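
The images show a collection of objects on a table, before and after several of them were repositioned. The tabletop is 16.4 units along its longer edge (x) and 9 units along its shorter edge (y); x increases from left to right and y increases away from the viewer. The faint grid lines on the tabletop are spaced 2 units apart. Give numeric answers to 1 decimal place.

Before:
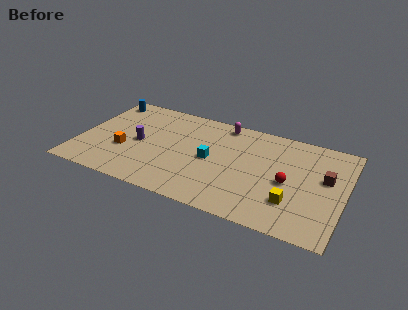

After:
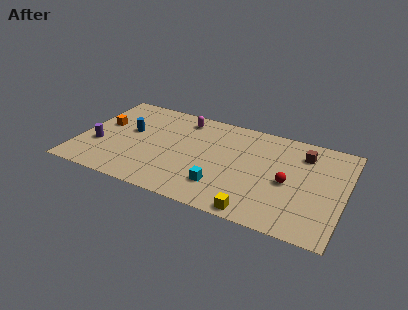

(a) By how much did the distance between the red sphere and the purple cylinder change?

+2.4

They were about 9.3 units apart before and 11.7 after — 2.4 units further apart.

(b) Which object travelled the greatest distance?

the blue cylinder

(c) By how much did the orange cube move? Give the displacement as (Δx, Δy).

(-1.6, 2.0)

From the two frames, the orange cube sits at roughly (2.9, 3.3) before and (1.3, 5.3) after.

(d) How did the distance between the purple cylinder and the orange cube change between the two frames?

+0.8

Before: roughly 1.3 units apart; after: 2.1. That's 0.8 units further apart.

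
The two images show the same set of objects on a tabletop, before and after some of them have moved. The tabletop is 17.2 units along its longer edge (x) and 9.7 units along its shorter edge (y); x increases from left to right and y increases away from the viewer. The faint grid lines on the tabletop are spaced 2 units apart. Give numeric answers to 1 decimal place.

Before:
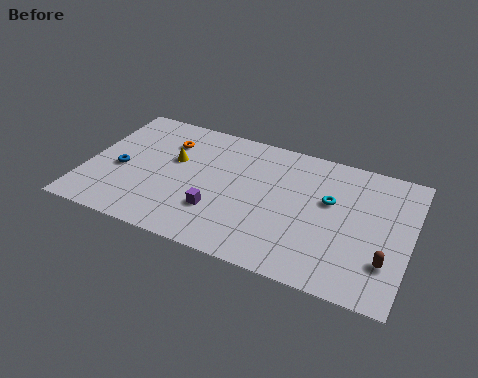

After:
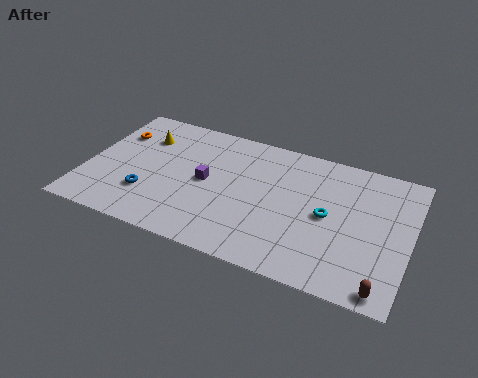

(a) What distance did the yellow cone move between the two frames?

2.2

The yellow cone was near (4.5, 5.9) before and (2.7, 7.1) after, so it travelled √(1.8² + 1.2²) ≈ 2.2 units.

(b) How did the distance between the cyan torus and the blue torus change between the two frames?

-1.6

They were about 11.2 units apart before and 9.6 after — 1.6 units closer together.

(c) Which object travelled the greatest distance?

the orange torus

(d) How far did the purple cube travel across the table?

2.2

The purple cube moved from about (7.2, 2.9) to (6.4, 4.9), a distance of √(0.8² + 2.0²) ≈ 2.2.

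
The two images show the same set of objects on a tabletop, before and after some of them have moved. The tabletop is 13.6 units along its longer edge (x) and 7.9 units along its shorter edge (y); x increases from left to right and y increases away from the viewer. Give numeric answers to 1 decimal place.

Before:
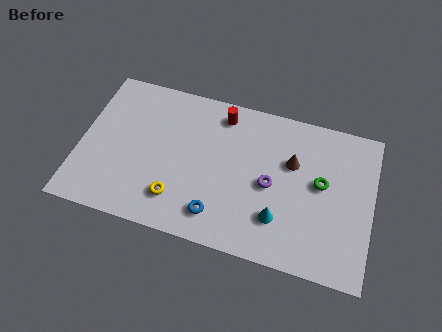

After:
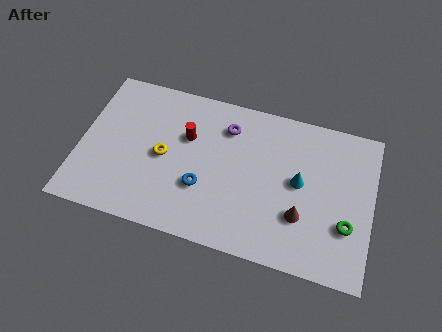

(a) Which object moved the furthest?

the purple torus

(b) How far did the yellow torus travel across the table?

2.2

From (4.7, 1.8) to (3.9, 3.8), the yellow torus covered √(0.8² + 2.0²) ≈ 2.2 units.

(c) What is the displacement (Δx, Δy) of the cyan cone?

(0.8, 2.1)

The cyan cone started near (9.4, 2.1) and ended near (10.2, 4.2).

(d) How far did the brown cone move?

2.7

The brown cone moved from about (9.8, 5.1) to (10.4, 2.5), a distance of √(0.6² + 2.6²) ≈ 2.7.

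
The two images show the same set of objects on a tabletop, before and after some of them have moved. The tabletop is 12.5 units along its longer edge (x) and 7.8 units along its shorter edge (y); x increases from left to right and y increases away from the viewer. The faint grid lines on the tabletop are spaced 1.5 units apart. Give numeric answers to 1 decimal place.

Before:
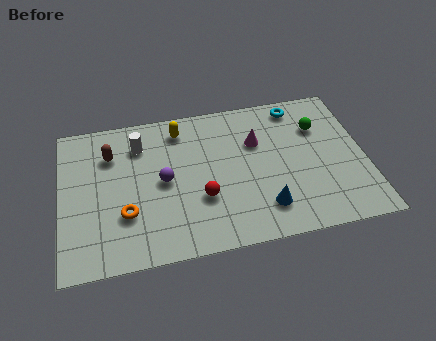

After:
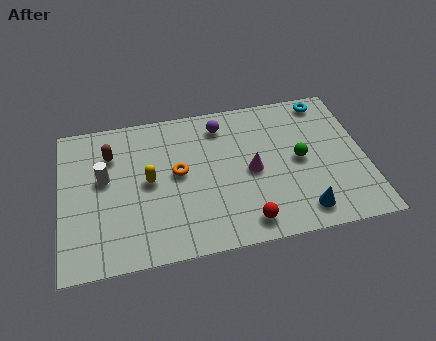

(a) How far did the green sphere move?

1.8

From (10.7, 5.5) to (9.8, 3.9), the green sphere covered √(0.9² + 1.6²) ≈ 1.8 units.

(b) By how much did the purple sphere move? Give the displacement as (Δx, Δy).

(2.5, 2.5)

From the two frames, the purple sphere sits at roughly (4.2, 3.9) before and (6.7, 6.4) after.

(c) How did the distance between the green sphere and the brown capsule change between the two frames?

-0.7

The distance was about 8.6 in the first image and 7.9 in the second, so they moved 0.7 units closer together.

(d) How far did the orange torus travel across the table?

2.8

The orange torus was near (2.6, 2.5) before and (4.8, 4.2) after, so it travelled √(2.2² + 1.7²) ≈ 2.8 units.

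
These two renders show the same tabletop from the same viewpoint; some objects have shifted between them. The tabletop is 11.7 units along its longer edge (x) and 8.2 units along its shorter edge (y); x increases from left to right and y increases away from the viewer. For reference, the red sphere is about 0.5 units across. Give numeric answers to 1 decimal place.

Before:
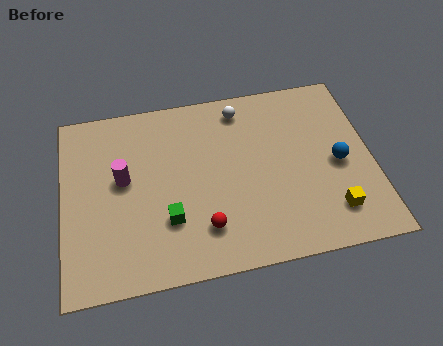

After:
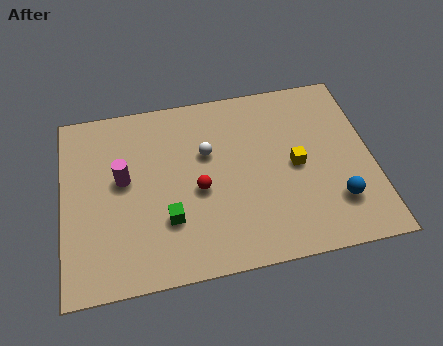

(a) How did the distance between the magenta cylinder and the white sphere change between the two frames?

-1.9

Before: roughly 5.2 units apart; after: 3.3. That's 1.9 units closer together.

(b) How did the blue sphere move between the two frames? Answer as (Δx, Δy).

(-0.2, -1.7)

The blue sphere was at about (10.4, 3.8) and moved to about (10.2, 2.1).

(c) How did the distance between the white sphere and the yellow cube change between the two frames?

-2.6

Before: roughly 6.1 units apart; after: 3.5. That's 2.6 units closer together.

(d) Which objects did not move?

the green cube and the magenta cylinder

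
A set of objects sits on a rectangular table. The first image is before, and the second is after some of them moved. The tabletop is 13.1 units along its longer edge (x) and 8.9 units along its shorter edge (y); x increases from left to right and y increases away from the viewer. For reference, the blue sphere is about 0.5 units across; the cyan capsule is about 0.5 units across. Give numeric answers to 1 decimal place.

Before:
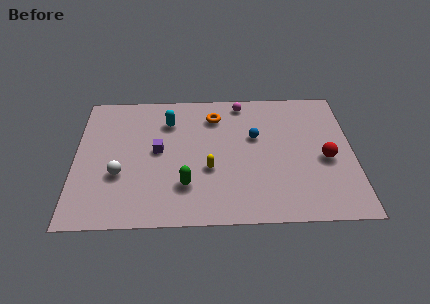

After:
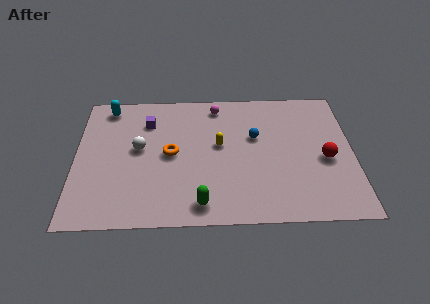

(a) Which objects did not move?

the red sphere and the blue sphere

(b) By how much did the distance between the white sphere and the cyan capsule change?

-0.9

The distance was about 4.2 in the first image and 3.3 in the second, so they moved 0.9 units closer together.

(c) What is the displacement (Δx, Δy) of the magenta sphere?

(-1.2, -0.2)

The magenta sphere started near (7.9, 7.9) and ended near (6.7, 7.7).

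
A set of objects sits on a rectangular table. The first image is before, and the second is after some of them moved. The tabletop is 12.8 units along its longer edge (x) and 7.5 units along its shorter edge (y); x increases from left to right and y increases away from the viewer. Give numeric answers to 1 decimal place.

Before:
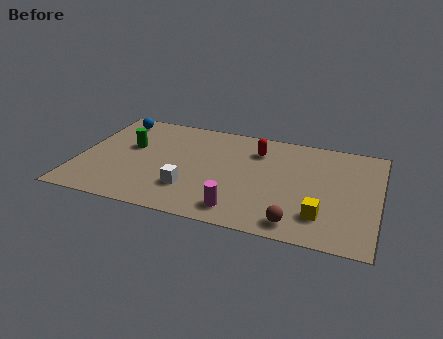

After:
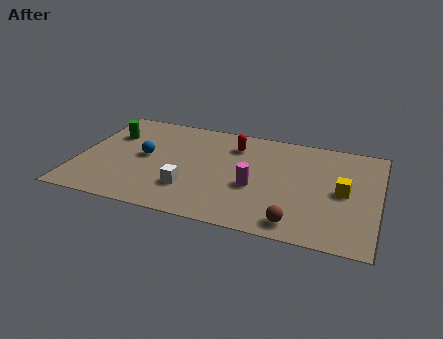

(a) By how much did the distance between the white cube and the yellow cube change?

+1.0

The distance was about 5.6 in the first image and 6.6 in the second, so they moved 1.0 units further apart.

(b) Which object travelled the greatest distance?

the blue sphere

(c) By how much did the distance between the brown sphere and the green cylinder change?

+1.1

Before: roughly 8.2 units apart; after: 9.3. That's 1.1 units further apart.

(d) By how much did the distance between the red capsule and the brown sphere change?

+0.6

The distance was about 5.1 in the first image and 5.7 in the second, so they moved 0.6 units further apart.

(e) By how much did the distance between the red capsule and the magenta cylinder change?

-1.5

Before: roughly 4.5 units apart; after: 3.0. That's 1.5 units closer together.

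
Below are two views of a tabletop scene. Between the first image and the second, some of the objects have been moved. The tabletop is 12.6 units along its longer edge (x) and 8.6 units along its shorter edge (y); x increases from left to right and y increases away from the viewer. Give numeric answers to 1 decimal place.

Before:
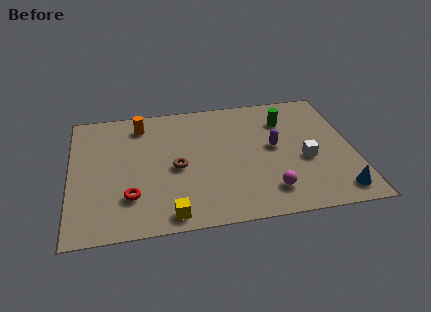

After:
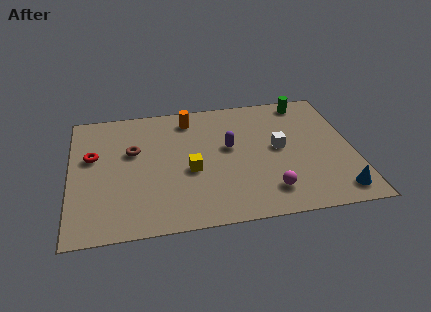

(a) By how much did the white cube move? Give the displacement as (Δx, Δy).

(-1.1, 1.0)

The white cube was at about (10.4, 3.5) and moved to about (9.3, 4.5).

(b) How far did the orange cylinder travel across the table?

2.2

From (3.2, 7.1) to (5.4, 7.2), the orange cylinder covered √(2.2² + 0.1²) ≈ 2.2 units.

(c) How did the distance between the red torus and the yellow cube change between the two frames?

+2.4

They were about 2.2 units apart before and 4.6 after — 2.4 units further apart.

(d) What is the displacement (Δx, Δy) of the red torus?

(-1.6, 2.9)

The red torus was at about (2.6, 2.3) and moved to about (1.0, 5.2).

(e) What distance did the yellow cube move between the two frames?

2.9

From (4.3, 0.9) to (5.3, 3.6), the yellow cube covered √(1.0² + 2.7²) ≈ 2.9 units.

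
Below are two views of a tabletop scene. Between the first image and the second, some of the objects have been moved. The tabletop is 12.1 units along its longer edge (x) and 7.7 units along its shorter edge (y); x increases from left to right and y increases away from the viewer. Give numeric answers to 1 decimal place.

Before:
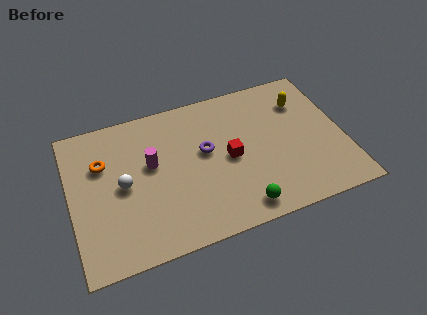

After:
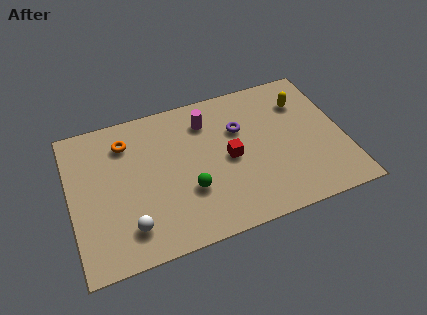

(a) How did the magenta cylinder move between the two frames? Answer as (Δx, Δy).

(2.6, 1.5)

The magenta cylinder was at about (3.6, 4.5) and moved to about (6.2, 6.0).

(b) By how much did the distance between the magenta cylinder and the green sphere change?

-1.4

Before: roughly 5.0 units apart; after: 3.6. That's 1.4 units closer together.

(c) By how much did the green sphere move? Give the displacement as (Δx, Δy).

(-2.1, 1.6)

The green sphere was at about (7.2, 1.0) and moved to about (5.1, 2.6).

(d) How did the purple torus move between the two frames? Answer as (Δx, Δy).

(1.6, 0.7)

The purple torus was at about (6.0, 4.4) and moved to about (7.6, 5.1).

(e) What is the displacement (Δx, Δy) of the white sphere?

(0.1, -2.2)

The white sphere was at about (2.3, 3.8) and moved to about (2.4, 1.6).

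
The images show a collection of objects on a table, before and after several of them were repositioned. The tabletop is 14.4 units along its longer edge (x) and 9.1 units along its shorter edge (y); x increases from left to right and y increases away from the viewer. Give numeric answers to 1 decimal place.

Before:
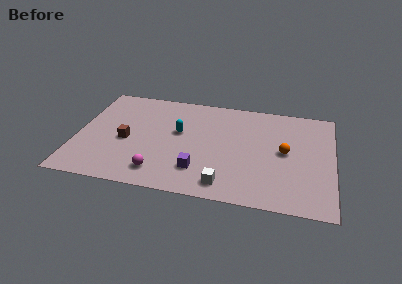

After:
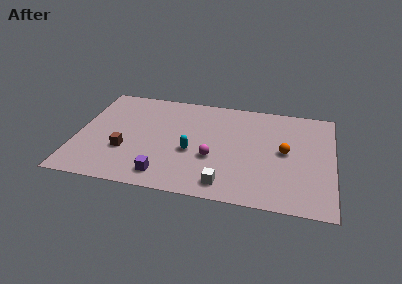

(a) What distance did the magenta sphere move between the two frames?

3.4

The magenta sphere moved from about (4.8, 1.6) to (7.7, 3.4), a distance of √(2.9² + 1.8²) ≈ 3.4.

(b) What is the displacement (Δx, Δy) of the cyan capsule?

(0.8, -1.6)

The cyan capsule started near (5.7, 5.3) and ended near (6.5, 3.7).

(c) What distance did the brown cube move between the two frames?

0.9

The brown cube was near (2.8, 4.0) before and (2.8, 3.1) after, so it travelled √(0.0² + 0.9²) ≈ 0.9 units.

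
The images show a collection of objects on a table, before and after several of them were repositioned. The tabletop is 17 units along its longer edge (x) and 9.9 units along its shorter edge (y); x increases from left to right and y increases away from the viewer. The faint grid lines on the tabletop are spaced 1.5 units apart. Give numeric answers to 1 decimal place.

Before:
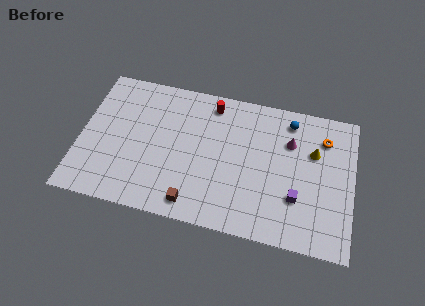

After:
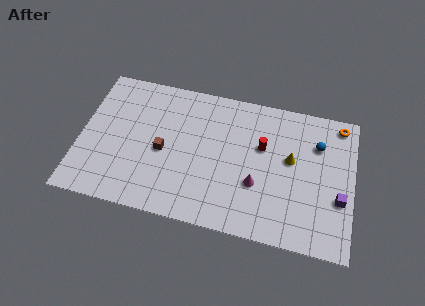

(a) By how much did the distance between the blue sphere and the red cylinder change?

-1.4

Before: roughly 4.9 units apart; after: 3.5. That's 1.4 units closer together.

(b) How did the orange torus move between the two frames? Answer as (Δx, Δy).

(0.9, 1.2)

The orange torus started near (15.1, 7.6) and ended near (16.0, 8.8).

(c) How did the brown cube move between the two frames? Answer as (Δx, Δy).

(-2.1, 3.2)

From the two frames, the brown cube sits at roughly (7.3, 1.3) before and (5.2, 4.5) after.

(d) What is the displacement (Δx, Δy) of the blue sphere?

(1.8, -1.3)

From the two frames, the blue sphere sits at roughly (12.9, 8.4) before and (14.7, 7.1) after.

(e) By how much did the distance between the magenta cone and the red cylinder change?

-2.5

Before: roughly 5.2 units apart; after: 2.7. That's 2.5 units closer together.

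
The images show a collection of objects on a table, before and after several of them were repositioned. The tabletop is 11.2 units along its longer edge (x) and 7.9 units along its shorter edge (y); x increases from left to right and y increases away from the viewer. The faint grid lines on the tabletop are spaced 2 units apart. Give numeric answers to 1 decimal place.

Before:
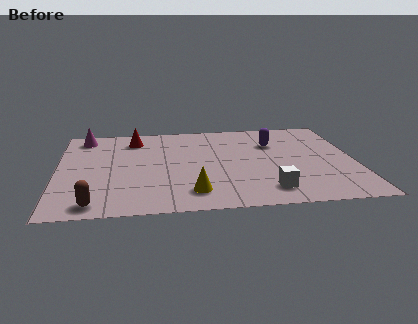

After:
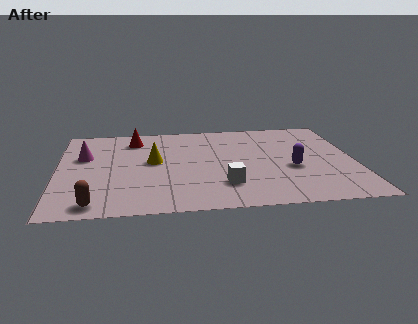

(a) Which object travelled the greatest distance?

the yellow cone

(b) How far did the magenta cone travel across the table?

1.8

From (1.0, 6.8) to (1.0, 5.0), the magenta cone covered √(0.0² + 1.8²) ≈ 1.8 units.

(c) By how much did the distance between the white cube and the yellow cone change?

+0.7

They were about 2.8 units apart before and 3.5 after — 0.7 units further apart.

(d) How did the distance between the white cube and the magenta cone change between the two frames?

-2.7

Before: roughly 8.7 units apart; after: 6.0. That's 2.7 units closer together.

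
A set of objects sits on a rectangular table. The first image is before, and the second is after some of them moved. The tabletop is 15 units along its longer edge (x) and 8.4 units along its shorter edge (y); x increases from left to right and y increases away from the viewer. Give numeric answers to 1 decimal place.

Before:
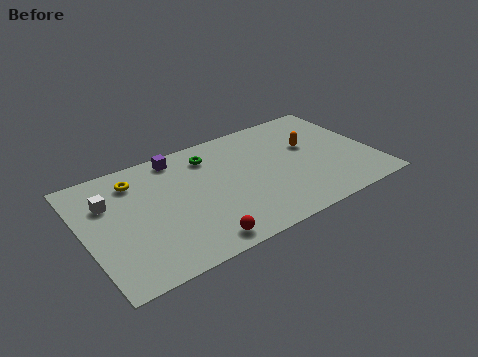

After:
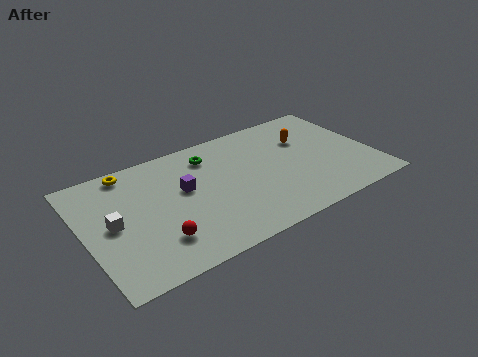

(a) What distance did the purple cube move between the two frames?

2.5

The purple cube was near (5.2, 7.4) before and (5.2, 4.9) after, so it travelled √(0.0² + 2.5²) ≈ 2.5 units.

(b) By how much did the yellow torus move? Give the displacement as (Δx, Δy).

(-0.2, 0.8)

The yellow torus started near (2.9, 6.7) and ended near (2.7, 7.5).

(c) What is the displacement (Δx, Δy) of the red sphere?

(-1.9, 1.1)

The red sphere was at about (5.3, 1.0) and moved to about (3.4, 2.1).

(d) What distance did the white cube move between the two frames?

1.6

From (1.4, 5.8) to (1.4, 4.2), the white cube covered √(0.0² + 1.6²) ≈ 1.6 units.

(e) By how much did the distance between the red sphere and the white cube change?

-3.3

Before: roughly 6.2 units apart; after: 2.9. That's 3.3 units closer together.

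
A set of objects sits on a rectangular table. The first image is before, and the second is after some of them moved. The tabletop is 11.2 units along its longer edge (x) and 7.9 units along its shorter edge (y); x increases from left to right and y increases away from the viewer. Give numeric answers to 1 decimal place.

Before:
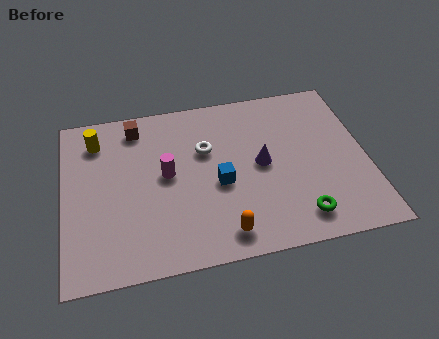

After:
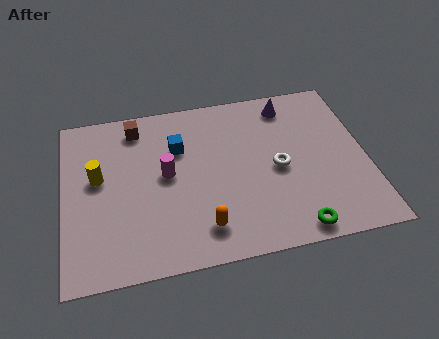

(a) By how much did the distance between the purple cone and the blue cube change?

+2.7

The distance was about 1.7 in the first image and 4.4 in the second, so they moved 2.7 units further apart.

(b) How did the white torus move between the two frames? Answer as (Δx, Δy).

(2.6, -1.4)

The white torus was at about (5.3, 5.1) and moved to about (7.9, 3.7).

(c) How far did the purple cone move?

3.0

The purple cone moved from about (7.3, 4.0) to (8.5, 6.7), a distance of √(1.2² + 2.7²) ≈ 3.0.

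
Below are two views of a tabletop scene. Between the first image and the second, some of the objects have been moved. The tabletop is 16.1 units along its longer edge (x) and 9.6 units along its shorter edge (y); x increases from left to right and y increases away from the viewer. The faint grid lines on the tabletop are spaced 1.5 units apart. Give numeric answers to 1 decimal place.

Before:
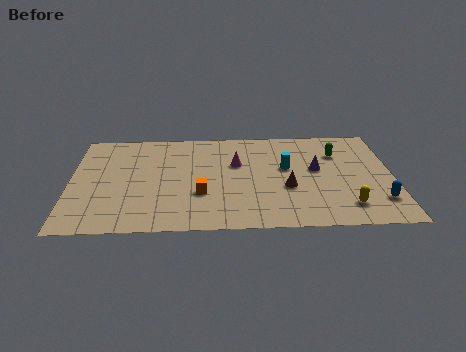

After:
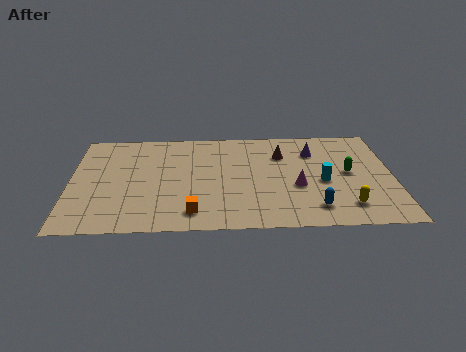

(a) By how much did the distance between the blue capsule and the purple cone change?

+1.0

Before: roughly 4.3 units apart; after: 5.3. That's 1.0 units further apart.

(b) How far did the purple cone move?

1.7

The purple cone was near (12.3, 5.4) before and (12.2, 7.1) after, so it travelled √(0.1² + 1.7²) ≈ 1.7 units.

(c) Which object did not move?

the yellow capsule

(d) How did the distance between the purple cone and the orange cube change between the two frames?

+2.0

Before: roughly 6.2 units apart; after: 8.2. That's 2.0 units further apart.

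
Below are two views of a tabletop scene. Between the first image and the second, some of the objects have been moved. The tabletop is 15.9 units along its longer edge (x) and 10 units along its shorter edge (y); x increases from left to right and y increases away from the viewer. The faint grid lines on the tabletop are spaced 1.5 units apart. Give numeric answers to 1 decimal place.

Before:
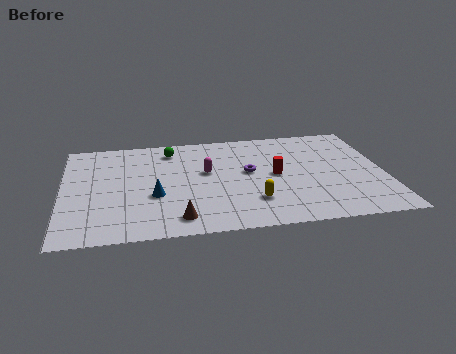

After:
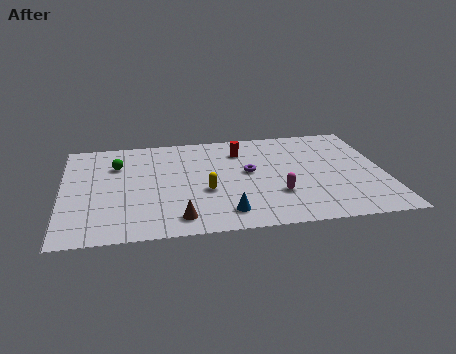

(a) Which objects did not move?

the brown cone and the purple torus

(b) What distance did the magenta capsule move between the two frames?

4.3

The magenta capsule was near (7.1, 5.8) before and (10.5, 3.1) after, so it travelled √(3.4² + 2.7²) ≈ 4.3 units.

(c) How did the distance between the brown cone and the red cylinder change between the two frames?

+1.0

Before: roughly 6.0 units apart; after: 7.0. That's 1.0 units further apart.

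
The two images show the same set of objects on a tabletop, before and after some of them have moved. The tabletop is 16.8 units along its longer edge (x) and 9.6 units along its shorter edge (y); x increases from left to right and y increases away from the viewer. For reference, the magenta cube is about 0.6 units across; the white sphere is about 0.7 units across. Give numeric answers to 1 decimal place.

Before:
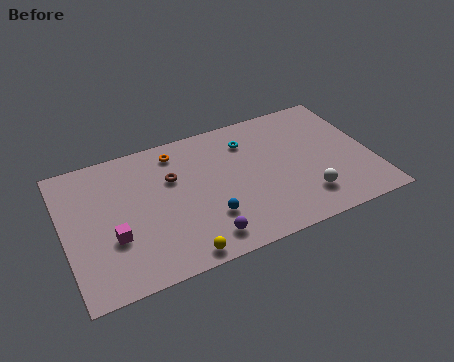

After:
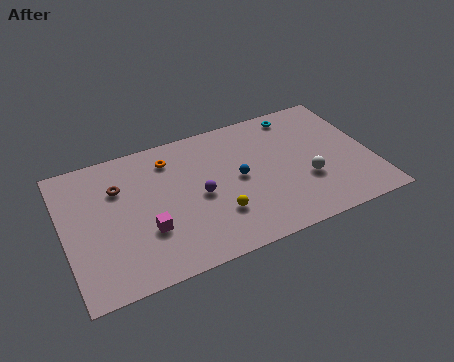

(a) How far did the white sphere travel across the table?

1.2

The white sphere moved from about (12.9, 2.2) to (13.1, 3.4), a distance of √(0.2² + 1.2²) ≈ 1.2.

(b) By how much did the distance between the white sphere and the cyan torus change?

-0.8

The distance was about 5.8 in the first image and 5.0 in the second, so they moved 0.8 units closer together.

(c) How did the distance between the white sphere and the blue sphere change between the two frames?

-1.4

Before: roughly 5.3 units apart; after: 3.9. That's 1.4 units closer together.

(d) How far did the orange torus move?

0.6

The orange torus was near (6.4, 8.1) before and (6.0, 7.7) after, so it travelled √(0.4² + 0.4²) ≈ 0.6 units.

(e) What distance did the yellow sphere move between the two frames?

3.0

The yellow sphere was near (5.8, 0.9) before and (8.1, 2.8) after, so it travelled √(2.3² + 1.9²) ≈ 3.0 units.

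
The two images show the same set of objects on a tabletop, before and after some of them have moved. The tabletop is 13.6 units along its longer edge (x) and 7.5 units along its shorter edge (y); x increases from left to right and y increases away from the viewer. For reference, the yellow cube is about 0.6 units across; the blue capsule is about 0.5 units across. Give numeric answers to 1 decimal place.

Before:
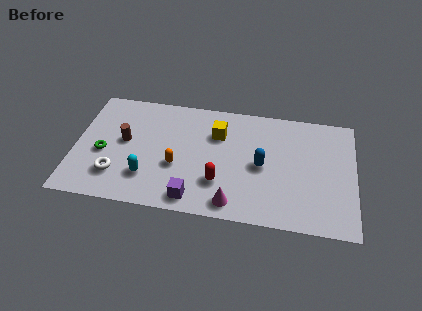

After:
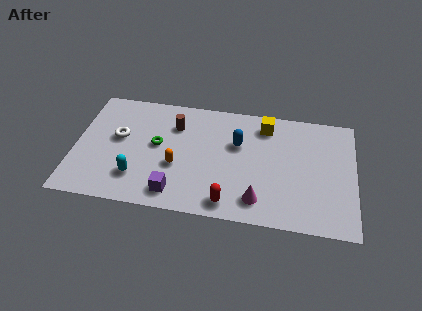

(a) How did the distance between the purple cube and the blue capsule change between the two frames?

+0.5

Before: roughly 4.1 units apart; after: 4.6. That's 0.5 units further apart.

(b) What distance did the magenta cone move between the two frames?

1.3

The magenta cone was near (7.8, 1.0) before and (9.0, 1.4) after, so it travelled √(1.2² + 0.4²) ≈ 1.3 units.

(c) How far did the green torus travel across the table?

2.8

The green torus moved from about (1.4, 3.2) to (4.0, 4.1), a distance of √(2.6² + 0.9²) ≈ 2.8.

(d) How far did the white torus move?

2.4

From (2.1, 1.9) to (2.1, 4.3), the white torus covered √(0.0² + 2.4²) ≈ 2.4 units.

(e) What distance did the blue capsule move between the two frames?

1.7

From (9.1, 3.6) to (7.9, 4.8), the blue capsule covered √(1.2² + 1.2²) ≈ 1.7 units.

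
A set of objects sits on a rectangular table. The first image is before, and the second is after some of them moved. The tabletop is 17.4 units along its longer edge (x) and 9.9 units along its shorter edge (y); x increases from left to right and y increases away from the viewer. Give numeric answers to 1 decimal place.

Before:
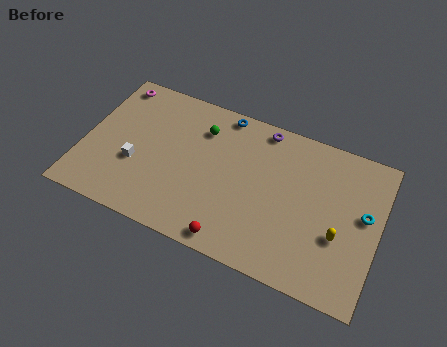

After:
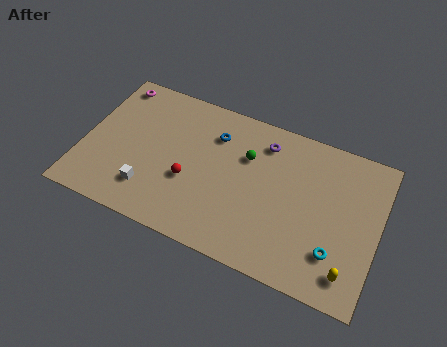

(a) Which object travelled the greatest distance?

the red sphere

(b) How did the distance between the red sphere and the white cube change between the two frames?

-4.0

They were about 6.7 units apart before and 2.7 after — 4.0 units closer together.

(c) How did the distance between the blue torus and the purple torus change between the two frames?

+0.6

They were about 2.4 units apart before and 3.0 after — 0.6 units further apart.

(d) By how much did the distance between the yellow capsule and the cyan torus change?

-1.0

The distance was about 2.3 in the first image and 1.3 in the second, so they moved 1.0 units closer together.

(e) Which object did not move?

the magenta torus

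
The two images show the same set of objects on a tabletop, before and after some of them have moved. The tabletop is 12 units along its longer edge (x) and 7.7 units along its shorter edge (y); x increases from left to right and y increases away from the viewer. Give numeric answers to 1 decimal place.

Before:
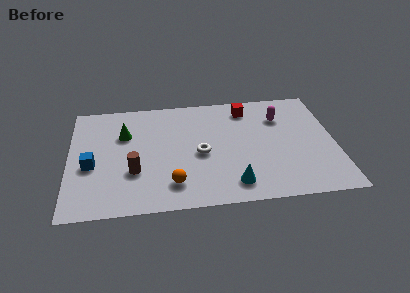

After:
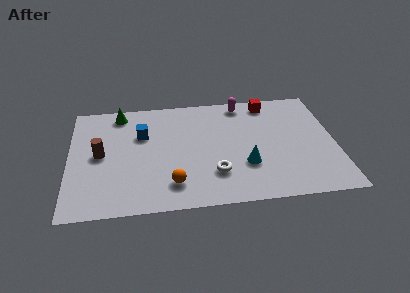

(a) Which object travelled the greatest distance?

the blue cube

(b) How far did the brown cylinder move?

2.0

The brown cylinder was near (2.9, 2.6) before and (1.4, 3.9) after, so it travelled √(1.5² + 1.3²) ≈ 2.0 units.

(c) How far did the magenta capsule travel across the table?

2.1

The magenta capsule was near (9.6, 5.6) before and (7.9, 6.8) after, so it travelled √(1.7² + 1.2²) ≈ 2.1 units.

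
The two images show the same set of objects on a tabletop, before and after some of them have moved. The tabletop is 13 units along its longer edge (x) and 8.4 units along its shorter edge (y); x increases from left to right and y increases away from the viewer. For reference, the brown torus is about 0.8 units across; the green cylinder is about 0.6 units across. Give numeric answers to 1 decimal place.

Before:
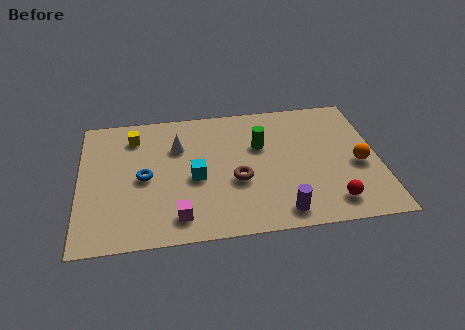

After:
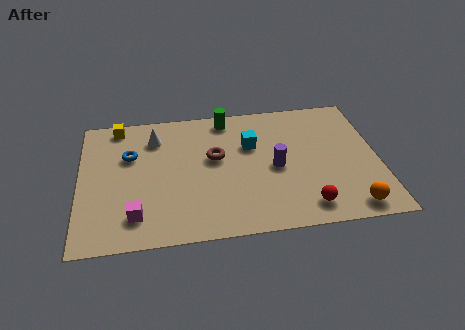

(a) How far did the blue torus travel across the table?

1.6

From (2.8, 4.0) to (2.2, 5.5), the blue torus covered √(0.6² + 1.5²) ≈ 1.6 units.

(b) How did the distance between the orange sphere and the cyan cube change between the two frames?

-1.0

The distance was about 7.1 in the first image and 6.1 in the second, so they moved 1.0 units closer together.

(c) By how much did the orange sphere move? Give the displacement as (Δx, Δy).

(-0.5, -2.6)

From the two frames, the orange sphere sits at roughly (12.1, 3.6) before and (11.6, 1.0) after.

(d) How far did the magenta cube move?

1.8

From (4.2, 1.4) to (2.4, 1.7), the magenta cube covered √(1.8² + 0.3²) ≈ 1.8 units.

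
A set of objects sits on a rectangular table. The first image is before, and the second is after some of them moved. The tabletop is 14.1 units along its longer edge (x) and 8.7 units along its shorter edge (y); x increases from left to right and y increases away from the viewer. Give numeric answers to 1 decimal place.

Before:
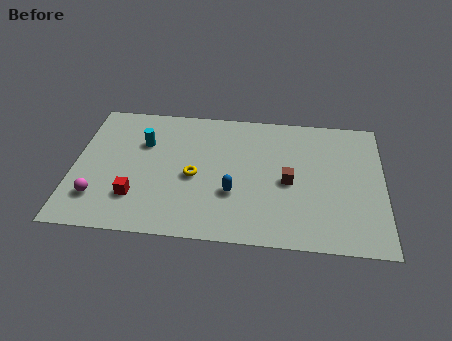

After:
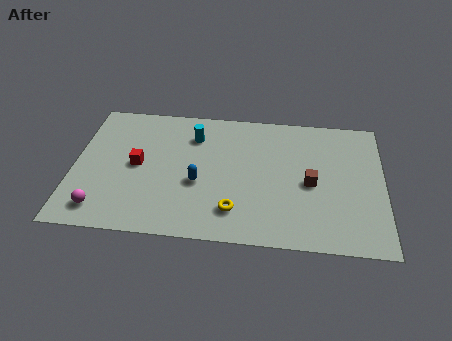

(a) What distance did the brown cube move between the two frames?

1.0

The brown cube was near (9.8, 4.0) before and (10.8, 4.0) after, so it travelled √(1.0² + 0.0²) ≈ 1.0 units.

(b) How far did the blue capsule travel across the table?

1.7

From (7.3, 3.0) to (5.7, 3.5), the blue capsule covered √(1.6² + 0.5²) ≈ 1.7 units.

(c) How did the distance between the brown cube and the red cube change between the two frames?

+0.8

They were about 7.1 units apart before and 7.9 after — 0.8 units further apart.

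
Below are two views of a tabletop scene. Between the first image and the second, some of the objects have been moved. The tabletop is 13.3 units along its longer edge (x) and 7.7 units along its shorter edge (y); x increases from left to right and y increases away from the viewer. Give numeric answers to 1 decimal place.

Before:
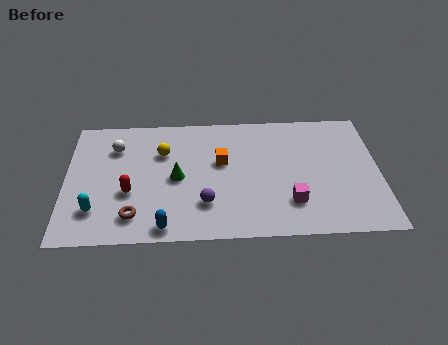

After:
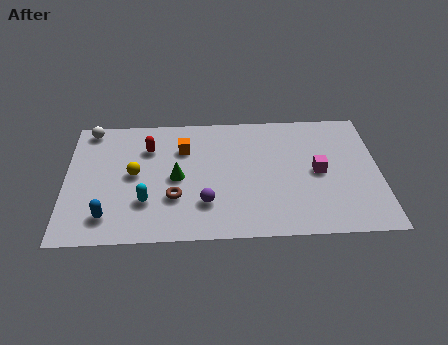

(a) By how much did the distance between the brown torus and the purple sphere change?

-1.7

They were about 3.1 units apart before and 1.4 after — 1.7 units closer together.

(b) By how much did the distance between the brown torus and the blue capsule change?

+1.5

Before: roughly 1.5 units apart; after: 3.0. That's 1.5 units further apart.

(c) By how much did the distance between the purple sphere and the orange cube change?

+0.9

The distance was about 2.6 in the first image and 3.5 in the second, so they moved 0.9 units further apart.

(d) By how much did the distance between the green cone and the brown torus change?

-1.6

The distance was about 2.8 in the first image and 1.2 in the second, so they moved 1.6 units closer together.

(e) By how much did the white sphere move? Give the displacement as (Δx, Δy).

(-1.1, 1.2)

From the two frames, the white sphere sits at roughly (2.1, 5.7) before and (1.0, 6.9) after.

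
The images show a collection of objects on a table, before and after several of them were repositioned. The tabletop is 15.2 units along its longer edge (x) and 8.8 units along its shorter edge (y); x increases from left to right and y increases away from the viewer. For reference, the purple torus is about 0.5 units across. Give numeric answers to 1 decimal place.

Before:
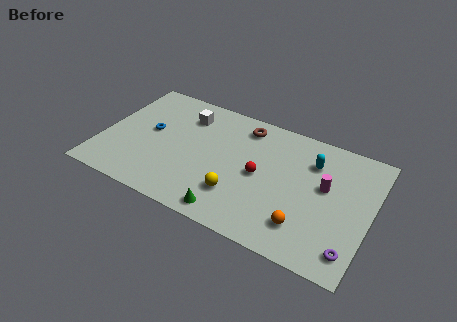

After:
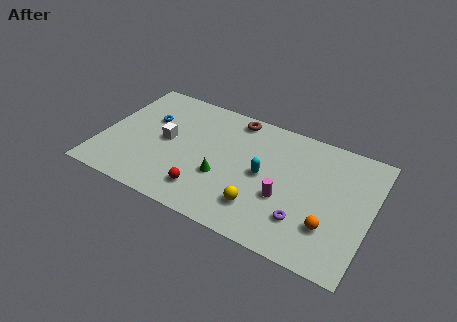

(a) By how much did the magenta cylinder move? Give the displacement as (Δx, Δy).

(-2.1, -1.8)

From the two frames, the magenta cylinder sits at roughly (12.6, 5.1) before and (10.5, 3.3) after.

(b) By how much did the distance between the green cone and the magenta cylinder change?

-2.8

They were about 6.3 units apart before and 3.5 after — 2.8 units closer together.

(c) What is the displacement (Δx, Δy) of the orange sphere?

(1.3, 0.5)

The orange sphere started near (11.8, 2.0) and ended near (13.1, 2.5).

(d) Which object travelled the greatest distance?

the red sphere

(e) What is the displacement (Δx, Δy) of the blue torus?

(-0.2, 0.9)

From the two frames, the blue torus sits at roughly (2.6, 4.8) before and (2.4, 5.7) after.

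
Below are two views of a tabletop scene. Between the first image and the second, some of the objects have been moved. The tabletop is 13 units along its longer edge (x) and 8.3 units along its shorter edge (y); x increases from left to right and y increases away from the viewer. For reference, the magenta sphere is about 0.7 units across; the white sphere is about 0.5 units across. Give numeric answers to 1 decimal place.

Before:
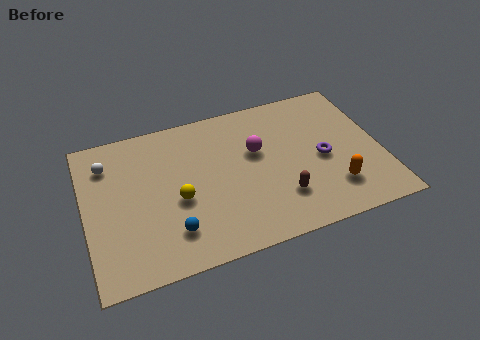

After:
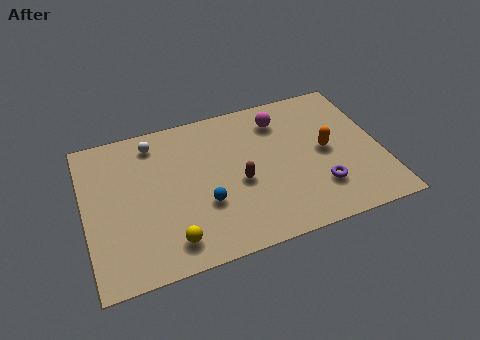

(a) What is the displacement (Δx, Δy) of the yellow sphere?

(-0.5, -2.1)

The yellow sphere started near (4.0, 3.5) and ended near (3.5, 1.4).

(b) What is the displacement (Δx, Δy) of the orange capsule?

(-0.1, 2.2)

From the two frames, the orange capsule sits at roughly (10.7, 2.0) before and (10.6, 4.2) after.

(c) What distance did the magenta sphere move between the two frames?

1.9

The magenta sphere was near (7.6, 5.1) before and (8.8, 6.6) after, so it travelled √(1.2² + 1.5²) ≈ 1.9 units.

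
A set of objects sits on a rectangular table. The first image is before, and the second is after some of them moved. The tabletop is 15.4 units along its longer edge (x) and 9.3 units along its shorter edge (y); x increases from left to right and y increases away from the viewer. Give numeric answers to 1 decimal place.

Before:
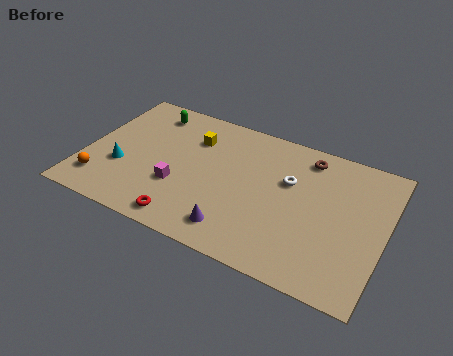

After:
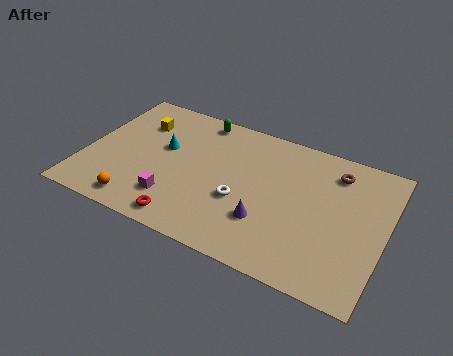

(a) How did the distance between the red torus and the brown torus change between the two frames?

+0.7

The distance was about 8.7 in the first image and 9.4 in the second, so they moved 0.7 units further apart.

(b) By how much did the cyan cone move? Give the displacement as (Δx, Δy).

(1.9, 2.2)

The cyan cone started near (2.0, 3.3) and ended near (3.9, 5.5).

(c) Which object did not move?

the red torus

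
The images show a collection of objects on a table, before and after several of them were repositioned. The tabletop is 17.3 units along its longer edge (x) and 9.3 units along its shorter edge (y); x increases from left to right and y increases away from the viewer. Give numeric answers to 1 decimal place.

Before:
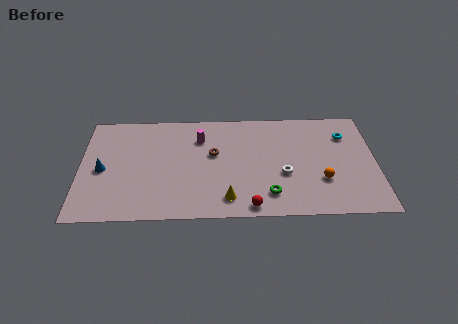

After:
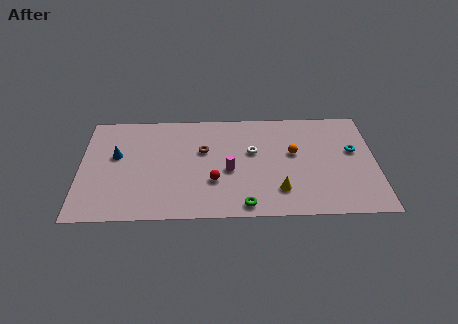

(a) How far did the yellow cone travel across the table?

3.1

The yellow cone moved from about (8.6, 1.6) to (11.6, 2.2), a distance of √(3.0² + 0.6²) ≈ 3.1.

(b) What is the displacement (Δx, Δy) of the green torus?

(-1.4, -0.9)

The green torus started near (11.0, 1.9) and ended near (9.6, 1.0).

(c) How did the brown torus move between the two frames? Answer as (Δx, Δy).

(-0.6, 0.3)

From the two frames, the brown torus sits at roughly (7.8, 5.5) before and (7.2, 5.8) after.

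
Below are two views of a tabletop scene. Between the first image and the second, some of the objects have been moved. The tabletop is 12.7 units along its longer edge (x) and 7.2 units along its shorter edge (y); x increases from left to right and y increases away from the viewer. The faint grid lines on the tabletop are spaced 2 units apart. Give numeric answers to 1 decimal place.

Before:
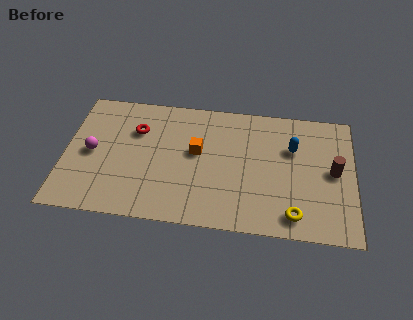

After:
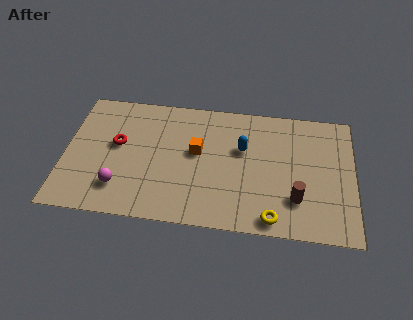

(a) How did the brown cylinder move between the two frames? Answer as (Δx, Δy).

(-1.6, -1.7)

The brown cylinder started near (11.8, 3.7) and ended near (10.2, 2.0).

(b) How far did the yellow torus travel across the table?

0.9

The yellow torus moved from about (10.1, 1.1) to (9.2, 0.8), a distance of √(0.9² + 0.3²) ≈ 0.9.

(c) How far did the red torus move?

1.2

The red torus moved from about (3.1, 5.0) to (2.3, 4.1), a distance of √(0.8² + 0.9²) ≈ 1.2.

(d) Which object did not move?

the orange cube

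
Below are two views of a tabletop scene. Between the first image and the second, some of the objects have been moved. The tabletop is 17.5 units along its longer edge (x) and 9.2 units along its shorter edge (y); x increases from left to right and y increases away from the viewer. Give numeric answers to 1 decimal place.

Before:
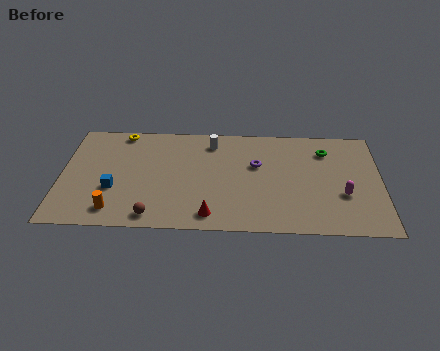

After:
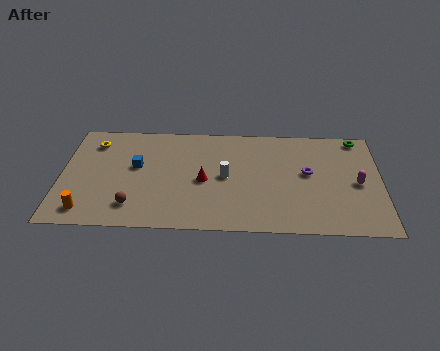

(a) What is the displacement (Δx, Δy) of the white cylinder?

(0.8, -3.0)

The white cylinder started near (8.2, 7.6) and ended near (9.0, 4.6).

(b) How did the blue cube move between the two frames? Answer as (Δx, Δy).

(1.2, 2.0)

The blue cube was at about (2.9, 3.3) and moved to about (4.1, 5.3).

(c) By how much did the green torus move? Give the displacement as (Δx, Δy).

(1.8, 1.2)

The green torus started near (14.5, 7.1) and ended near (16.3, 8.3).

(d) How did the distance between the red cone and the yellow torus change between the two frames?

-1.8

Before: roughly 8.6 units apart; after: 6.8. That's 1.8 units closer together.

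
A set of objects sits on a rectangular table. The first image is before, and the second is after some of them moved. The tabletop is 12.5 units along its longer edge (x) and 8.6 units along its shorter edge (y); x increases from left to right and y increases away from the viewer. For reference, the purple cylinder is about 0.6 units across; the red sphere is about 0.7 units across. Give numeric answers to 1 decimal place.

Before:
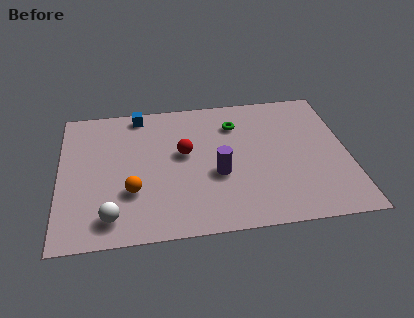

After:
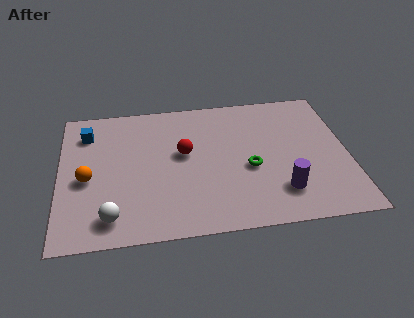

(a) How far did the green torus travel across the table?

2.9

The green torus moved from about (7.7, 6.5) to (8.2, 3.6), a distance of √(0.5² + 2.9²) ≈ 2.9.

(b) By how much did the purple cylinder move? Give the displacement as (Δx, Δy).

(2.7, -1.4)

The purple cylinder was at about (6.8, 3.4) and moved to about (9.5, 2.0).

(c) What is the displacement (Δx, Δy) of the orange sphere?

(-1.9, 1.0)

From the two frames, the orange sphere sits at roughly (3.1, 2.8) before and (1.2, 3.8) after.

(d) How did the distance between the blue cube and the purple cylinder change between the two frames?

+4.1

They were about 5.4 units apart before and 9.5 after — 4.1 units further apart.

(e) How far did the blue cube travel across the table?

2.5

The blue cube was near (3.5, 7.7) before and (1.2, 6.7) after, so it travelled √(2.3² + 1.0²) ≈ 2.5 units.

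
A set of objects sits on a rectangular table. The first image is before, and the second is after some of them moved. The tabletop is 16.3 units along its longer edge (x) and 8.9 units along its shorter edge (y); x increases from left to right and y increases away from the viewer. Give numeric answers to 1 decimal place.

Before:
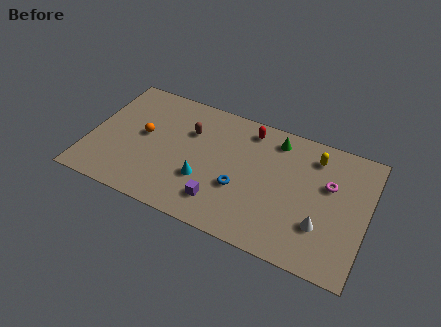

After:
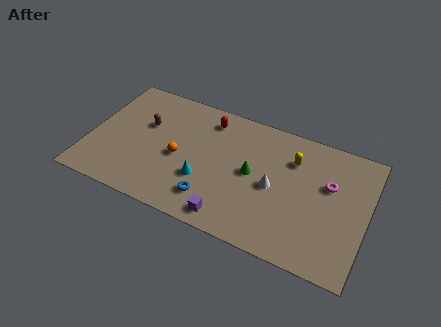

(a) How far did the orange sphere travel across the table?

2.3

From (3.1, 4.8) to (5.3, 4.0), the orange sphere covered √(2.2² + 0.8²) ≈ 2.3 units.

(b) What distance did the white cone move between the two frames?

3.3

The white cone moved from about (13.8, 2.7) to (10.9, 4.2), a distance of √(2.9² + 1.5²) ≈ 3.3.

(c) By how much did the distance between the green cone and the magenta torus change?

+0.7

Before: roughly 3.8 units apart; after: 4.5. That's 0.7 units further apart.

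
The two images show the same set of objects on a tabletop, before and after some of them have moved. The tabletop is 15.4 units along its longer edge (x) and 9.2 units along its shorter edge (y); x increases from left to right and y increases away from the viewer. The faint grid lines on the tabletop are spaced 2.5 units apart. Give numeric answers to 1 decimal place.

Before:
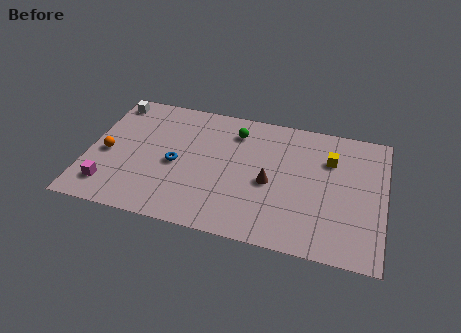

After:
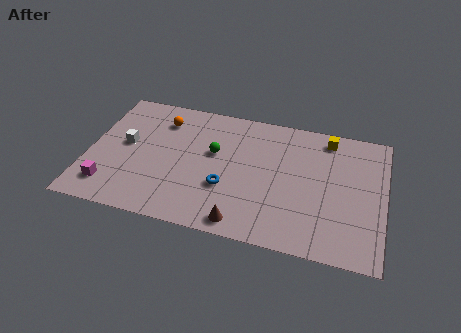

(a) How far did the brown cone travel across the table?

3.3

From (9.5, 4.1) to (8.3, 1.0), the brown cone covered √(1.2² + 3.1²) ≈ 3.3 units.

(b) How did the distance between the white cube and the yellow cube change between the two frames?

-0.9

They were about 11.7 units apart before and 10.8 after — 0.9 units closer together.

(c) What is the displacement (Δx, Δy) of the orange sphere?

(2.6, 3.1)

From the two frames, the orange sphere sits at roughly (1.0, 4.1) before and (3.6, 7.2) after.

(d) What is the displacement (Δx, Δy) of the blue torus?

(2.7, -1.0)

The blue torus started near (4.6, 4.2) and ended near (7.3, 3.2).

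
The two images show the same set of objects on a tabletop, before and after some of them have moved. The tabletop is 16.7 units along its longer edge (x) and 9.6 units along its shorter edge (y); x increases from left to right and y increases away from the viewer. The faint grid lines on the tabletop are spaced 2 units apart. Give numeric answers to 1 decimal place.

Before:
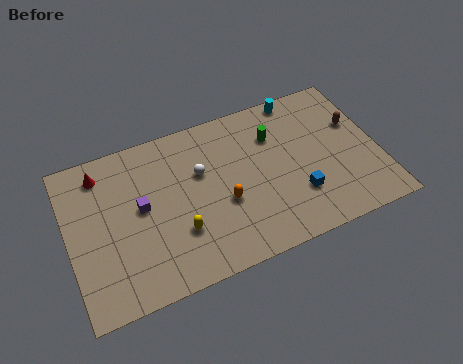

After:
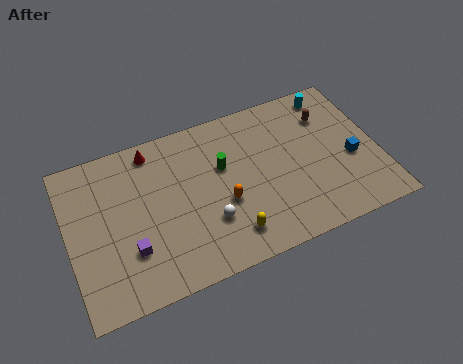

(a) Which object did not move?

the orange capsule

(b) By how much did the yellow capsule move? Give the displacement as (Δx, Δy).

(2.6, -1.2)

From the two frames, the yellow capsule sits at roughly (5.7, 3.0) before and (8.3, 1.8) after.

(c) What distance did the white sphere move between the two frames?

3.1

From (7.2, 6.1) to (7.3, 3.0), the white sphere covered √(0.1² + 3.1²) ≈ 3.1 units.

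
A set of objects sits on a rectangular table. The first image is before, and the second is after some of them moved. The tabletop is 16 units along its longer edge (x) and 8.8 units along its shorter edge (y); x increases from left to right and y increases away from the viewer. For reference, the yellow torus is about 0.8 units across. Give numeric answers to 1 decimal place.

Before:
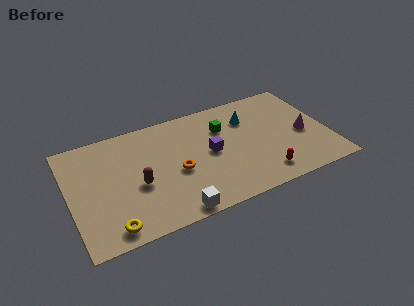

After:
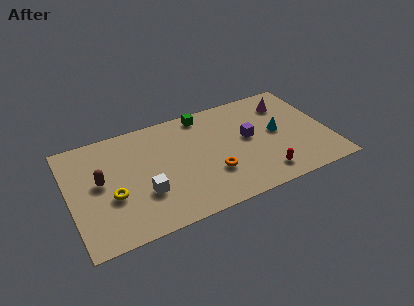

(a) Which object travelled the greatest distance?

the magenta cone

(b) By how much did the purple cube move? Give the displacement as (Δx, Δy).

(2.4, 0.3)

From the two frames, the purple cube sits at roughly (8.7, 4.5) before and (11.1, 4.8) after.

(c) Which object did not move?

the red capsule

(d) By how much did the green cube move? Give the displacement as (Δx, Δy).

(-1.1, 1.6)

The green cube was at about (9.7, 6.2) and moved to about (8.6, 7.8).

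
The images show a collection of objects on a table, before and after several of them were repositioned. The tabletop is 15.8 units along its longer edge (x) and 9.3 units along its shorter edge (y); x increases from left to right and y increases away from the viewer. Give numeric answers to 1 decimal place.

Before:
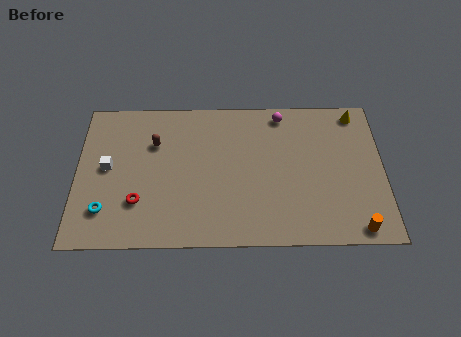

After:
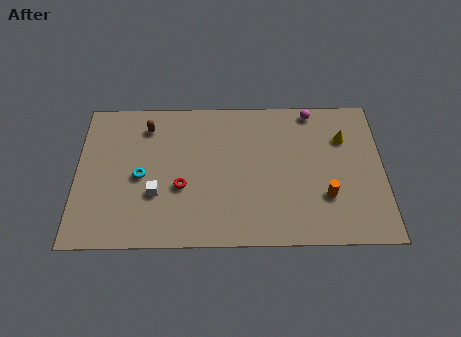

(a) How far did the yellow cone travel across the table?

1.7

From (14.5, 8.2) to (13.8, 6.6), the yellow cone covered √(0.7² + 1.6²) ≈ 1.7 units.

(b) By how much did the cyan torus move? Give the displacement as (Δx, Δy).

(1.8, 2.1)

The cyan torus started near (1.5, 2.2) and ended near (3.3, 4.3).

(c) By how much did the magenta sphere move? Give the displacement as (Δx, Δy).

(1.6, 0.2)

The magenta sphere started near (10.6, 8.2) and ended near (12.2, 8.4).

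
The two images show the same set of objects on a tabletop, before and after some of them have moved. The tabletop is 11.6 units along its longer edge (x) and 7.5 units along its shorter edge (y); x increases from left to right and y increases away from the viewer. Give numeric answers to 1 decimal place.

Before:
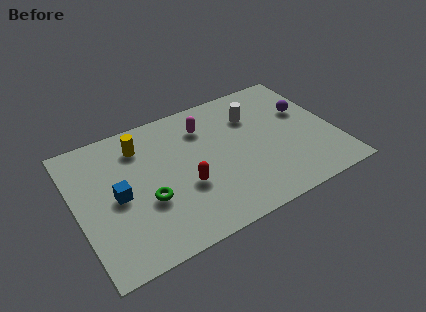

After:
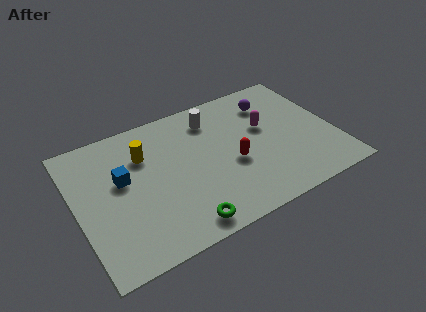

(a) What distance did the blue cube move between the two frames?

0.9

From (1.8, 3.6) to (2.1, 4.4), the blue cube covered √(0.3² + 0.8²) ≈ 0.9 units.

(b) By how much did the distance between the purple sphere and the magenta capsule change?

-3.2

They were about 4.6 units apart before and 1.4 after — 3.2 units closer together.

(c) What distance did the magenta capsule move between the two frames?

2.9

The magenta capsule moved from about (6.0, 5.7) to (8.6, 4.5), a distance of √(2.6² + 1.2²) ≈ 2.9.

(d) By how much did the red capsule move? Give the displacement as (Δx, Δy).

(2.2, 0.3)

The red capsule started near (4.7, 2.8) and ended near (6.9, 3.1).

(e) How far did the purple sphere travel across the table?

1.8

From (10.5, 4.7) to (9.1, 5.8), the purple sphere covered √(1.4² + 1.1²) ≈ 1.8 units.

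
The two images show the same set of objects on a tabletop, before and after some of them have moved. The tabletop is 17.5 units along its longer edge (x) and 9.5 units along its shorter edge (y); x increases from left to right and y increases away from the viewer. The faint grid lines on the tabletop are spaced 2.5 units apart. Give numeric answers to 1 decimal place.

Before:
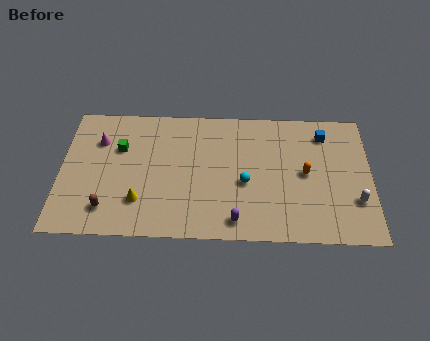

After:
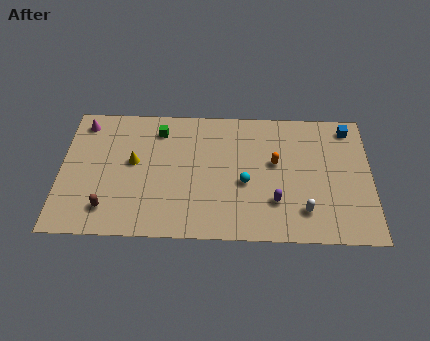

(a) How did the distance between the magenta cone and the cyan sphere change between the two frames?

+1.3

The distance was about 8.8 in the first image and 10.1 in the second, so they moved 1.3 units further apart.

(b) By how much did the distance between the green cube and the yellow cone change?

-1.2

Before: roughly 4.0 units apart; after: 2.8. That's 1.2 units closer together.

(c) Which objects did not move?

the brown capsule and the cyan sphere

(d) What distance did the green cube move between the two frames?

2.6

The green cube was near (3.3, 6.3) before and (5.5, 7.7) after, so it travelled √(2.2² + 1.4²) ≈ 2.6 units.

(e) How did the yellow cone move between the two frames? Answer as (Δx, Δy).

(-0.4, 2.8)

From the two frames, the yellow cone sits at roughly (4.5, 2.5) before and (4.1, 5.3) after.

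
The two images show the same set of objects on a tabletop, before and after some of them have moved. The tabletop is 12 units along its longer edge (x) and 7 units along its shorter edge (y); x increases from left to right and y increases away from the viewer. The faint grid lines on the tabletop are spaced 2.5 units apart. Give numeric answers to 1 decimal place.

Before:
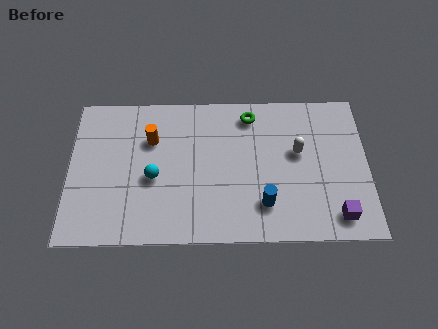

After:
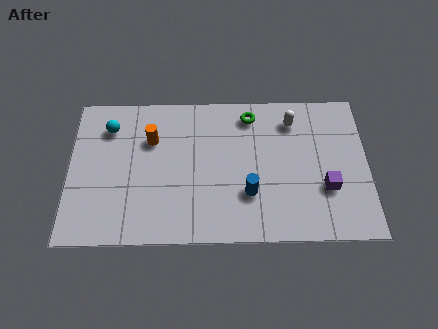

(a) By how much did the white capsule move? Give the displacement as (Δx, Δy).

(-0.2, 1.5)

From the two frames, the white capsule sits at roughly (9.2, 4.1) before and (9.0, 5.6) after.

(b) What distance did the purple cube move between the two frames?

1.4

From (10.7, 1.1) to (10.3, 2.4), the purple cube covered √(0.4² + 1.3²) ≈ 1.4 units.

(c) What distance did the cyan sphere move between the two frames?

3.0

From (3.4, 3.0) to (1.6, 5.4), the cyan sphere covered √(1.8² + 2.4²) ≈ 3.0 units.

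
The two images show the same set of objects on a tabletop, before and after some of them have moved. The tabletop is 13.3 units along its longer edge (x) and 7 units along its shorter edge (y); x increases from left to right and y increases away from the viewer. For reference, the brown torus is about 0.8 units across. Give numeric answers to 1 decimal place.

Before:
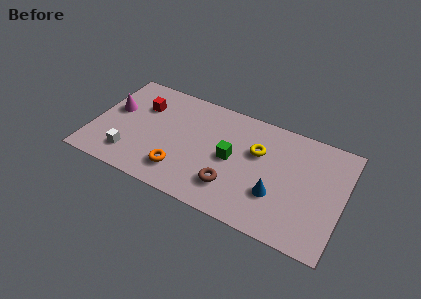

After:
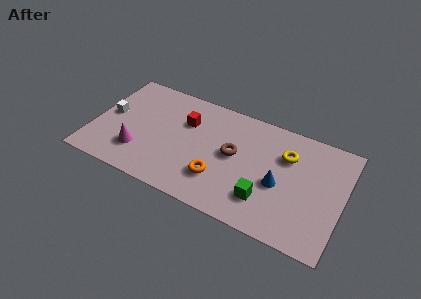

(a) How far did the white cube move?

2.6

The white cube was near (2.2, 1.5) before and (0.8, 3.7) after, so it travelled √(1.4² + 2.2²) ≈ 2.6 units.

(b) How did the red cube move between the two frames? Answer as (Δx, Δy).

(2.4, -0.1)

The red cube was at about (2.4, 4.9) and moved to about (4.8, 4.8).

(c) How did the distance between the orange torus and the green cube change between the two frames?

-0.6

Before: roughly 3.1 units apart; after: 2.5. That's 0.6 units closer together.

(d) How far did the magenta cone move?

2.7

From (1.0, 4.1) to (2.6, 1.9), the magenta cone covered √(1.6² + 2.2²) ≈ 2.7 units.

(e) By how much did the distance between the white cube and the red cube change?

+0.7

They were about 3.4 units apart before and 4.1 after — 0.7 units further apart.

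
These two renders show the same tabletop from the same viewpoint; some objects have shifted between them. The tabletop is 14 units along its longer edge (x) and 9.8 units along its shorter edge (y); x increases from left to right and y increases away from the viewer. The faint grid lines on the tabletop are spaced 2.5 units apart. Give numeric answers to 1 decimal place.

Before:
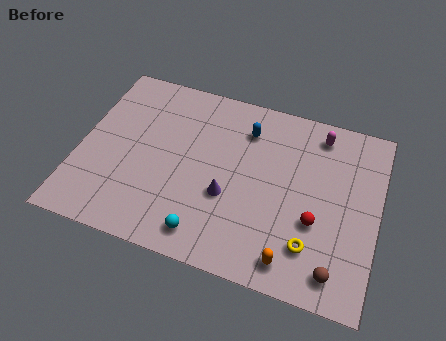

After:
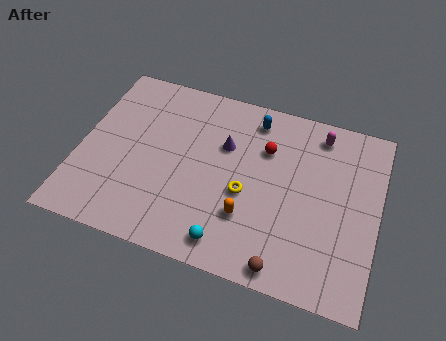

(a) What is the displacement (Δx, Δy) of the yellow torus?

(-3.2, 1.8)

The yellow torus was at about (11.1, 2.3) and moved to about (7.9, 4.1).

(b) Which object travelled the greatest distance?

the red sphere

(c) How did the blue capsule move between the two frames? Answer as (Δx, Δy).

(0.3, 0.7)

The blue capsule started near (7.6, 7.6) and ended near (7.9, 8.3).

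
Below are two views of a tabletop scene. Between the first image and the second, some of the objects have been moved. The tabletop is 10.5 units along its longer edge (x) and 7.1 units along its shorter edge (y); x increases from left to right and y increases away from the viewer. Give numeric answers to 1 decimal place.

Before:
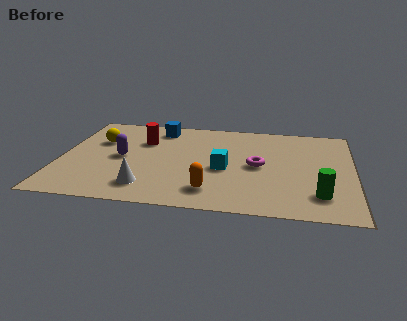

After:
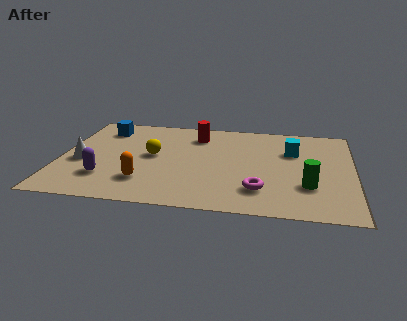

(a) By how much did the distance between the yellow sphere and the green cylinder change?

-2.8

Before: roughly 8.6 units apart; after: 5.8. That's 2.8 units closer together.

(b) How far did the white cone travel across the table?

2.9

From (3.2, 1.4) to (0.8, 3.0), the white cone covered √(2.4² + 1.6²) ≈ 2.9 units.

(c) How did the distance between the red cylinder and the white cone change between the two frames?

+1.3

The distance was about 3.5 in the first image and 4.8 in the second, so they moved 1.3 units further apart.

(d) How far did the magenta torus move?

1.8

The magenta torus moved from about (7.1, 3.5) to (7.2, 1.7), a distance of √(0.1² + 1.8²) ≈ 1.8.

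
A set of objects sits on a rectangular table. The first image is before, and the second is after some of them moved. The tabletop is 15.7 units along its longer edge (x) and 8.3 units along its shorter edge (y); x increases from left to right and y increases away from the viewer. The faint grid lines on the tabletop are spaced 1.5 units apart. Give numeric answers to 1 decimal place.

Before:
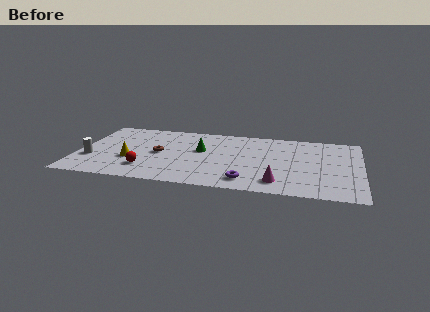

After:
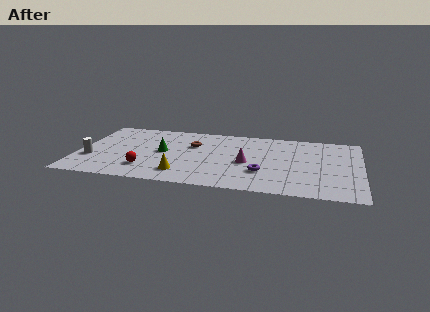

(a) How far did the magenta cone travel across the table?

2.8

The magenta cone moved from about (11.2, 1.5) to (9.4, 3.7), a distance of √(1.8² + 2.2²) ≈ 2.8.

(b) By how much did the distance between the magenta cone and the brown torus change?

-3.6

The distance was about 7.2 in the first image and 3.6 in the second, so they moved 3.6 units closer together.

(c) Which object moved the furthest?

the yellow cone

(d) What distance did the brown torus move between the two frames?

2.3

The brown torus was near (4.5, 4.1) before and (6.3, 5.5) after, so it travelled √(1.8² + 1.4²) ≈ 2.3 units.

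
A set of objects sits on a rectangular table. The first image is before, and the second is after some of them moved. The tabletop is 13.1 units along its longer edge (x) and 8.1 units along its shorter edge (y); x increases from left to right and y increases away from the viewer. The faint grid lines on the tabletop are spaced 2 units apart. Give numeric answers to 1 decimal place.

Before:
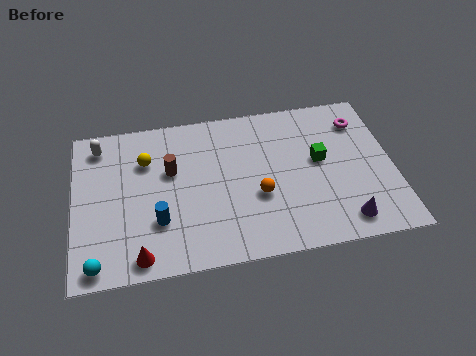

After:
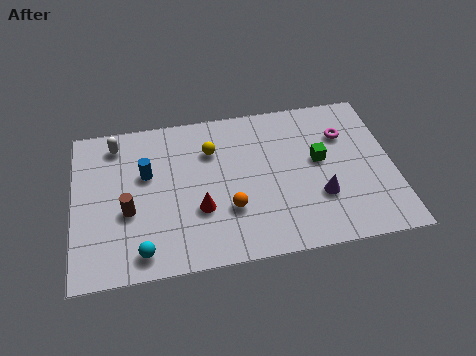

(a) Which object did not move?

the green cube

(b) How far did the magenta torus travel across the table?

0.9

The magenta torus moved from about (11.9, 6.3) to (11.2, 5.7), a distance of √(0.7² + 0.6²) ≈ 0.9.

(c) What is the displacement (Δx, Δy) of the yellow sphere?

(2.7, 0.1)

From the two frames, the yellow sphere sits at roughly (3.0, 5.7) before and (5.7, 5.8) after.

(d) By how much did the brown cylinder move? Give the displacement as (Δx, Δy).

(-1.8, -1.8)

The brown cylinder started near (4.0, 5.0) and ended near (2.2, 3.2).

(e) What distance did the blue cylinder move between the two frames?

2.5

The blue cylinder moved from about (3.4, 2.5) to (3.0, 5.0), a distance of √(0.4² + 2.5²) ≈ 2.5.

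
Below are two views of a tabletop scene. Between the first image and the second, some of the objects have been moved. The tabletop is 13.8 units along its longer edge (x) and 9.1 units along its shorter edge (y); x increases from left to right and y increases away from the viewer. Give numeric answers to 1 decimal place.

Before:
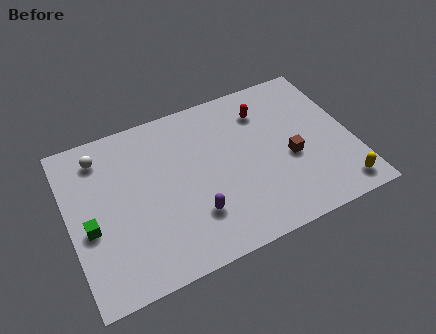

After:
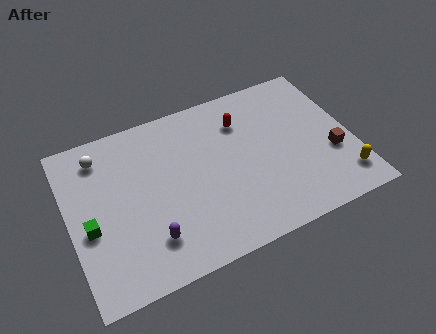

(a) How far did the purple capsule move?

2.2

The purple capsule was near (5.8, 2.5) before and (3.6, 2.1) after, so it travelled √(2.2² + 0.4²) ≈ 2.2 units.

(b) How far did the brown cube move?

2.1

The brown cube moved from about (10.7, 3.8) to (12.7, 3.3), a distance of √(2.0² + 0.5²) ≈ 2.1.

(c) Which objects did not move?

the white sphere and the green cube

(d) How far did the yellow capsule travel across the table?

0.5

The yellow capsule was near (12.8, 1.2) before and (13.0, 1.7) after, so it travelled √(0.2² + 0.5²) ≈ 0.5 units.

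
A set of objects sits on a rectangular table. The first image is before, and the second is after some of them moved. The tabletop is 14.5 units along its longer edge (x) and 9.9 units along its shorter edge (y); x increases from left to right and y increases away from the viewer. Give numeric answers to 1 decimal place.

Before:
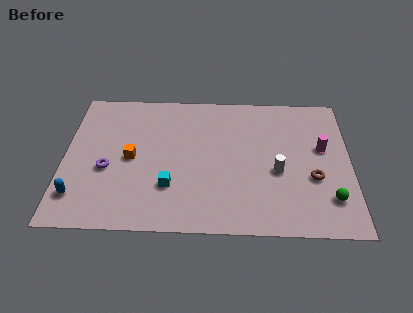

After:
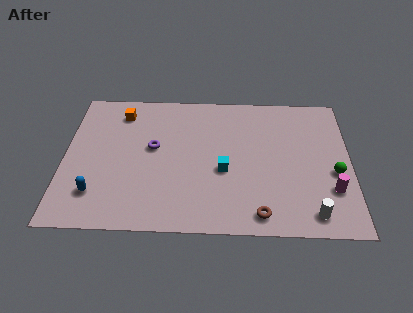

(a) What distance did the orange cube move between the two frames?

3.4

The orange cube moved from about (3.4, 4.8) to (2.8, 8.1), a distance of √(0.6² + 3.3²) ≈ 3.4.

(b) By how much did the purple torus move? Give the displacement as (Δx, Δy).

(2.3, 1.6)

The purple torus was at about (2.2, 4.0) and moved to about (4.5, 5.6).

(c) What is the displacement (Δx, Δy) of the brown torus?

(-2.7, -2.5)

The brown torus was at about (12.6, 3.7) and moved to about (9.9, 1.2).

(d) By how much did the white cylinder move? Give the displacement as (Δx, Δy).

(1.7, -2.8)

The white cylinder started near (10.8, 4.1) and ended near (12.5, 1.3).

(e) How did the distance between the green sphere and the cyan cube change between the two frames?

-2.4

The distance was about 8.0 in the first image and 5.6 in the second, so they moved 2.4 units closer together.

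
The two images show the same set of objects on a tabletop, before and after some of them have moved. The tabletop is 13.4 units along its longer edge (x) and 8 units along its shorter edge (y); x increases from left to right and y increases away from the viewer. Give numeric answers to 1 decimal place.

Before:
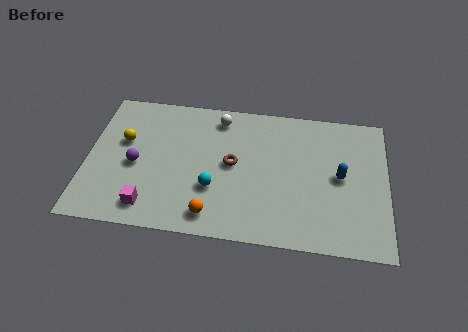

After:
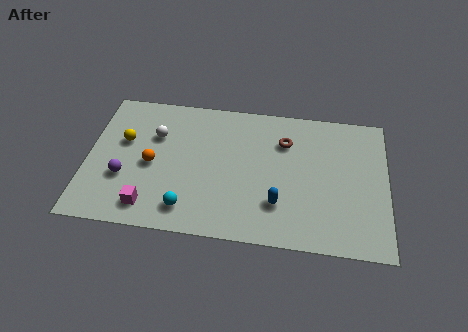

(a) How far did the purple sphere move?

0.9

From (2.2, 3.6) to (1.7, 2.8), the purple sphere covered √(0.5² + 0.8²) ≈ 0.9 units.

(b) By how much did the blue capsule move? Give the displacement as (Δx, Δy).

(-2.7, -1.9)

The blue capsule was at about (11.3, 4.1) and moved to about (8.6, 2.2).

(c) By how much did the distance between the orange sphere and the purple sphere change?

-2.7

They were about 4.2 units apart before and 1.5 after — 2.7 units closer together.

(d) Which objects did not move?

the yellow sphere and the magenta cube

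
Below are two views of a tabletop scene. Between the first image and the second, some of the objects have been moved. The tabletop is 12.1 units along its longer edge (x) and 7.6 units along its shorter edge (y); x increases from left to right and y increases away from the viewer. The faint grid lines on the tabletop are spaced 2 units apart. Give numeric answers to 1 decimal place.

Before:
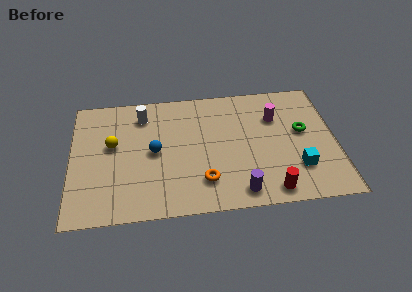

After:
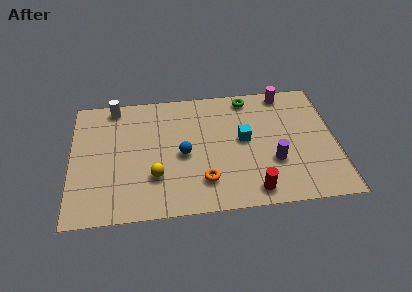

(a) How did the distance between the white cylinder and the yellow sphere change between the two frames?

+2.6

They were about 2.2 units apart before and 4.8 after — 2.6 units further apart.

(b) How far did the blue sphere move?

1.3

From (3.8, 3.8) to (5.1, 3.5), the blue sphere covered √(1.3² + 0.3²) ≈ 1.3 units.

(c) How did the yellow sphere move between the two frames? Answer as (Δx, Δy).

(1.9, -2.1)

The yellow sphere started near (1.9, 4.4) and ended near (3.8, 2.3).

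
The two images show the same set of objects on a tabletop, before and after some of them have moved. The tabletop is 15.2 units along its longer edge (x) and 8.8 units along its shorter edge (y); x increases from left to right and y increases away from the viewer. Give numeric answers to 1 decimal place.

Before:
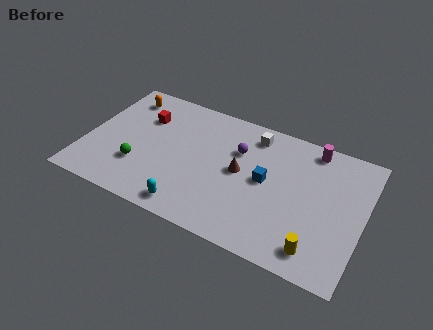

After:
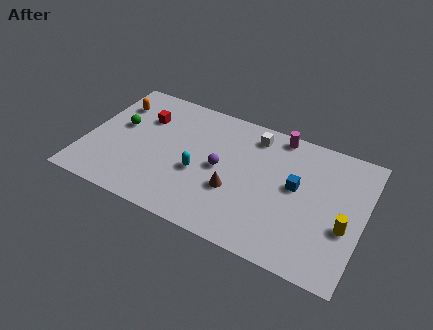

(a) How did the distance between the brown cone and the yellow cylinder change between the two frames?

+0.5

They were about 5.5 units apart before and 6.0 after — 0.5 units further apart.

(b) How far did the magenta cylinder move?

1.9

The magenta cylinder moved from about (12.1, 7.8) to (10.2, 8.0), a distance of √(1.9² + 0.2²) ≈ 1.9.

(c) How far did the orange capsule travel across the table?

0.8

The orange capsule moved from about (1.6, 7.3) to (1.2, 6.6), a distance of √(0.4² + 0.7²) ≈ 0.8.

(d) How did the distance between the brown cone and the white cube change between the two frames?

+1.4

Before: roughly 2.8 units apart; after: 4.2. That's 1.4 units further apart.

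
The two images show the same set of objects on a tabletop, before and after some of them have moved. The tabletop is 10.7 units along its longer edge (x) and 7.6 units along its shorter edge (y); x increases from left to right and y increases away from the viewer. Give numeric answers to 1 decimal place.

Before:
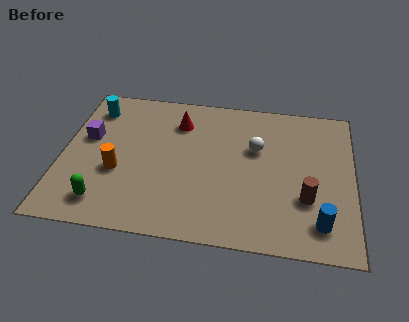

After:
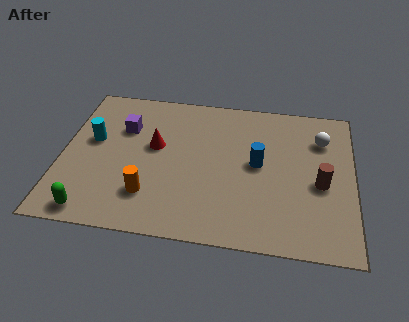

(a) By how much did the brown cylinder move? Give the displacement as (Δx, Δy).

(0.5, 0.8)

From the two frames, the brown cylinder sits at roughly (9.0, 2.5) before and (9.5, 3.3) after.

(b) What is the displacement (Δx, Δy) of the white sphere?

(2.4, 0.8)

The white sphere started near (7.1, 4.8) and ended near (9.5, 5.6).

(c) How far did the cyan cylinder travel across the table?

1.7

From (1.0, 6.1) to (1.1, 4.4), the cyan cylinder covered √(0.1² + 1.7²) ≈ 1.7 units.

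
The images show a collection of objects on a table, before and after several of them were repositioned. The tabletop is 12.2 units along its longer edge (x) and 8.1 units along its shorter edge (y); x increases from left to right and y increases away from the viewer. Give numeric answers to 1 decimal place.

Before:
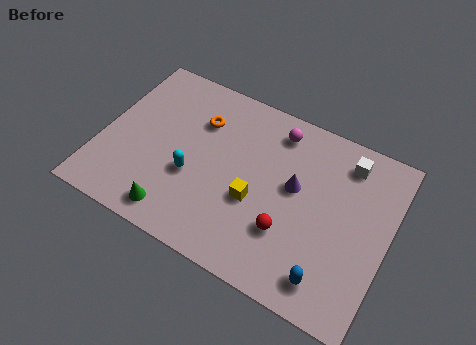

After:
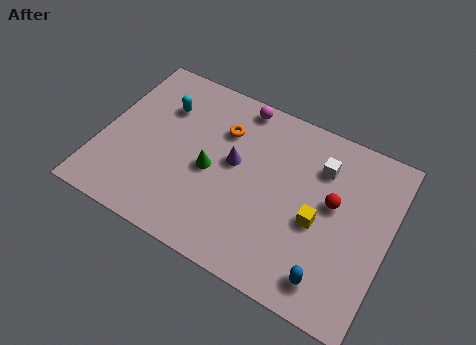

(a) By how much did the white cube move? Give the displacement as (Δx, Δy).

(-1.0, -0.7)

The white cube started near (10.1, 6.7) and ended near (9.1, 6.0).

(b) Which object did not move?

the blue capsule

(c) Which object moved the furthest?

the cyan capsule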